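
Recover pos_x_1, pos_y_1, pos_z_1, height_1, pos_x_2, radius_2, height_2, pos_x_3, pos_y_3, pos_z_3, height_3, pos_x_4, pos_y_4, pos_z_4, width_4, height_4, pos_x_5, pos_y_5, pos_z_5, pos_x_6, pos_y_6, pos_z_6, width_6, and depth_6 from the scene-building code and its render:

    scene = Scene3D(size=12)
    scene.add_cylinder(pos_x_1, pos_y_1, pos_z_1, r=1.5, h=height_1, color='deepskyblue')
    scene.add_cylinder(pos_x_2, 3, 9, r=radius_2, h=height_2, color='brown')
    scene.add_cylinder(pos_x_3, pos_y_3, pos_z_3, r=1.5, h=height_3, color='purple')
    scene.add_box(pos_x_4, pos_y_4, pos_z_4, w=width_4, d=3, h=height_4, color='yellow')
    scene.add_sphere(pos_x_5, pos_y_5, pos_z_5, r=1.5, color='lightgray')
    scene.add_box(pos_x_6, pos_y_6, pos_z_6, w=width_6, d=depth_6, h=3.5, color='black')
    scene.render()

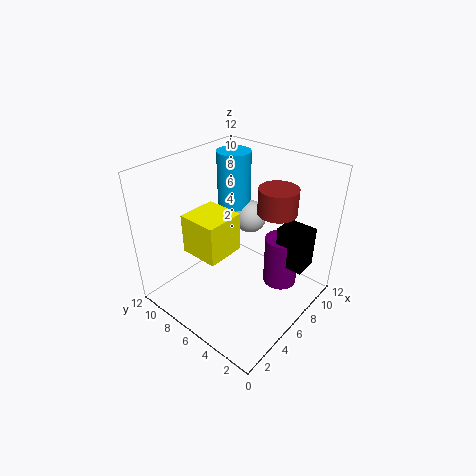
pos_x_1 = 9, pos_y_1 = 9, pos_z_1 = 7, height_1 = 5, pos_x_2 = 7, radius_2 = 1.5, height_2 = 2, pos_x_3 = 9, pos_y_3 = 3.5, pos_z_3 = 1, height_3 = 4.5, pos_x_4 = 1.5, pos_y_4 = 4.5, pos_z_4 = 6.5, width_4 = 3, height_4 = 3, pos_x_5 = 9.5, pos_y_5 = 7.5, pos_z_5 = 6, pos_x_6 = 8, pos_y_6 = 1, pos_z_6 = 3.5, width_6 = 2, depth_6 = 2.5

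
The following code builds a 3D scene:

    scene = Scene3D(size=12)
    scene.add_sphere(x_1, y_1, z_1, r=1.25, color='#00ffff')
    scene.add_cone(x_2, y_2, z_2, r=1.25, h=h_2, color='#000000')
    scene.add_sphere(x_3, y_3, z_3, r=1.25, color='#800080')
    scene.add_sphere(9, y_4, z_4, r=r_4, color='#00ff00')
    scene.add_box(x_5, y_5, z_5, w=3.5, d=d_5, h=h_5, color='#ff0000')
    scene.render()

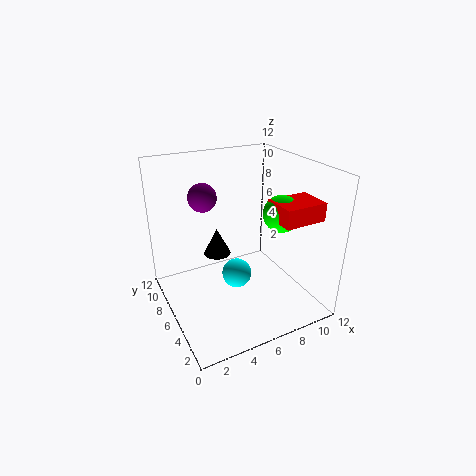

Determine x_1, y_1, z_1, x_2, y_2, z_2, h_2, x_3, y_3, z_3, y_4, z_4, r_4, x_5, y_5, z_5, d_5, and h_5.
x_1 = 5.75, y_1 = 5.75, z_1 = 2.75, x_2 = 5.5, y_2 = 9.25, z_2 = 3, h_2 = 2.5, x_3 = 4.25, y_3 = 9.25, z_3 = 8.75, y_4 = 4.25, z_4 = 8.25, r_4 = 1.5, x_5 = 8, y_5 = 2, z_5 = 8, d_5 = 2.75, h_5 = 1.5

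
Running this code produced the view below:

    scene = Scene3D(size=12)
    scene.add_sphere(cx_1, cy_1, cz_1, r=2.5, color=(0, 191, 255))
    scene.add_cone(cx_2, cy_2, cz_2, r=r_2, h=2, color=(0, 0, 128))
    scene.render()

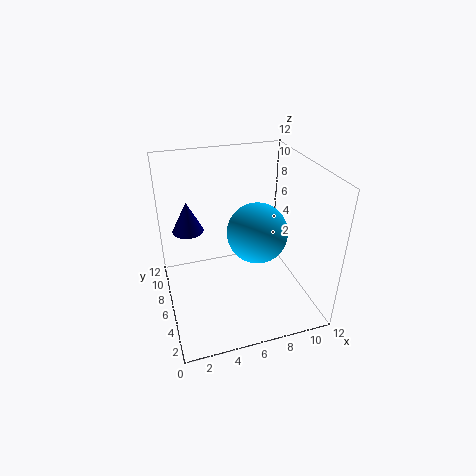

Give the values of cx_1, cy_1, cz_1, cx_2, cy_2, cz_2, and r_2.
cx_1 = 7.5; cy_1 = 5.5; cz_1 = 6.5; cx_2 = 1.5; cy_2 = 2.5; cz_2 = 9.5; r_2 = 1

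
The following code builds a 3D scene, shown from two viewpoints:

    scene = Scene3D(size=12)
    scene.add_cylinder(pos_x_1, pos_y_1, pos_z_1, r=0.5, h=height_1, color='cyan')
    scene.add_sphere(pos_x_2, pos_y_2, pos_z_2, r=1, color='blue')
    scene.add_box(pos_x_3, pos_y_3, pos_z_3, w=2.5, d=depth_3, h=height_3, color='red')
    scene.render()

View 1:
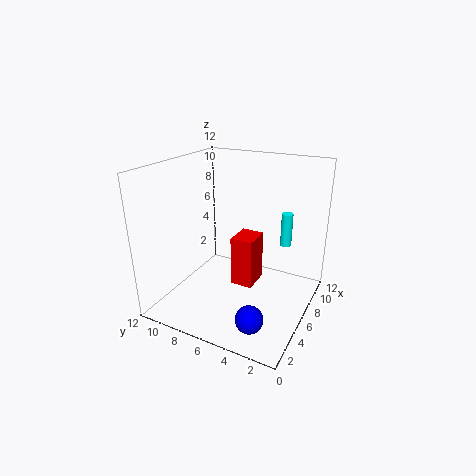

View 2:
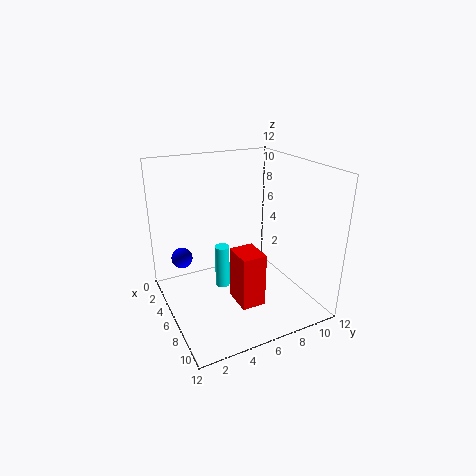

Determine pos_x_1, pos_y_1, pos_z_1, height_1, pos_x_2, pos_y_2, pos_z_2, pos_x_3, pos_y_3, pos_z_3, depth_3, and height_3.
pos_x_1 = 9.5; pos_y_1 = 3; pos_z_1 = 4.5; height_1 = 3; pos_x_2 = 1; pos_y_2 = 2.5; pos_z_2 = 2.5; pos_x_3 = 6.5; pos_y_3 = 5; pos_z_3 = 1; depth_3 = 2; height_3 = 4.5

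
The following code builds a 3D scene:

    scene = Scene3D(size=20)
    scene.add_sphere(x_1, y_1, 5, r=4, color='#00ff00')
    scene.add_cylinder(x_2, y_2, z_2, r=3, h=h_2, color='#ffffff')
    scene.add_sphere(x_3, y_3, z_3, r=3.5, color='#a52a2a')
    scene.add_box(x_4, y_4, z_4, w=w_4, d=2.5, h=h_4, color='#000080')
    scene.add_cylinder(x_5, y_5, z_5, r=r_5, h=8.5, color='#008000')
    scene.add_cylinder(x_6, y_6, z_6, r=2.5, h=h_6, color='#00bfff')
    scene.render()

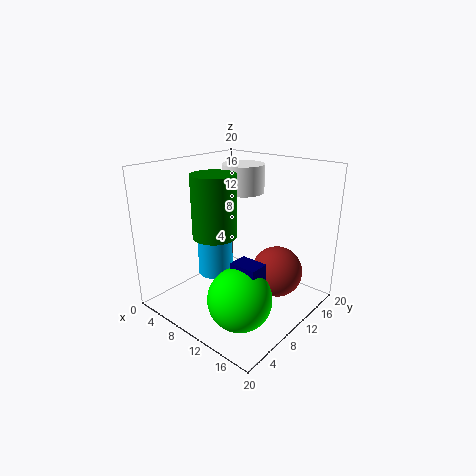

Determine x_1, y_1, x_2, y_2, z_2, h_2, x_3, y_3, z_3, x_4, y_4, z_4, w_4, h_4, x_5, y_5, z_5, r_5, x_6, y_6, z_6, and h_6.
x_1 = 15; y_1 = 4.5; x_2 = 8; y_2 = 13.5; z_2 = 15.5; h_2 = 4; x_3 = 15; y_3 = 12.5; z_3 = 5.5; x_4 = 13.5; y_4 = 4.5; z_4 = 6.5; w_4 = 3.5; h_4 = 3; x_5 = 8; y_5 = 7.5; z_5 = 10.5; r_5 = 3; x_6 = 6.5; y_6 = 9; z_6 = 4; h_6 = 8.5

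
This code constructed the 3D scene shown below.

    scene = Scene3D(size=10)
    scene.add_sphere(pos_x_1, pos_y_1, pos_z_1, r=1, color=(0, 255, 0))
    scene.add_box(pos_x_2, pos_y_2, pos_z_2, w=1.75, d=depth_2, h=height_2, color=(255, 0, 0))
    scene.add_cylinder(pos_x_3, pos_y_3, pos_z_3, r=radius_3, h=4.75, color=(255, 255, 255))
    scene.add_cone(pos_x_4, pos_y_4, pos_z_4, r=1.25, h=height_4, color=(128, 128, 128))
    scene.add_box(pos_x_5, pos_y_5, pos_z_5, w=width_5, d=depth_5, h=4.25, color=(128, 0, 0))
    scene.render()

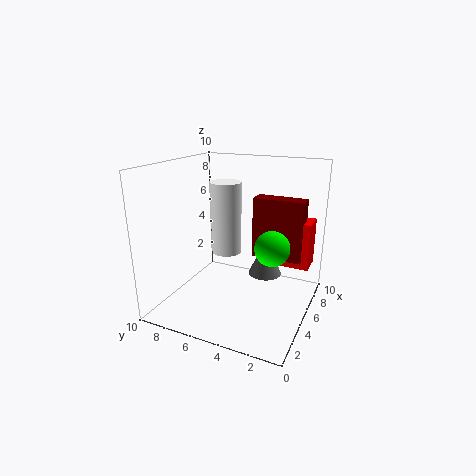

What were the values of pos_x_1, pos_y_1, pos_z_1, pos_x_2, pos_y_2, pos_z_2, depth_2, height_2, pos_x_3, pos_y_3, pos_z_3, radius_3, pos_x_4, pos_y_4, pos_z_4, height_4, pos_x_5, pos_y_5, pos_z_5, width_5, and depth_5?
pos_x_1 = 2
pos_y_1 = 1.5
pos_z_1 = 6
pos_x_2 = 6
pos_y_2 = 0.25
pos_z_2 = 3
depth_2 = 2.25
height_2 = 3.25
pos_x_3 = 4.25
pos_y_3 = 5.5
pos_z_3 = 4.25
radius_3 = 1
pos_x_4 = 7.25
pos_y_4 = 3.75
pos_z_4 = 1.5
height_4 = 2.75
pos_x_5 = 5.75
pos_y_5 = 0.75
pos_z_5 = 3.5
width_5 = 1.25
depth_5 = 3.5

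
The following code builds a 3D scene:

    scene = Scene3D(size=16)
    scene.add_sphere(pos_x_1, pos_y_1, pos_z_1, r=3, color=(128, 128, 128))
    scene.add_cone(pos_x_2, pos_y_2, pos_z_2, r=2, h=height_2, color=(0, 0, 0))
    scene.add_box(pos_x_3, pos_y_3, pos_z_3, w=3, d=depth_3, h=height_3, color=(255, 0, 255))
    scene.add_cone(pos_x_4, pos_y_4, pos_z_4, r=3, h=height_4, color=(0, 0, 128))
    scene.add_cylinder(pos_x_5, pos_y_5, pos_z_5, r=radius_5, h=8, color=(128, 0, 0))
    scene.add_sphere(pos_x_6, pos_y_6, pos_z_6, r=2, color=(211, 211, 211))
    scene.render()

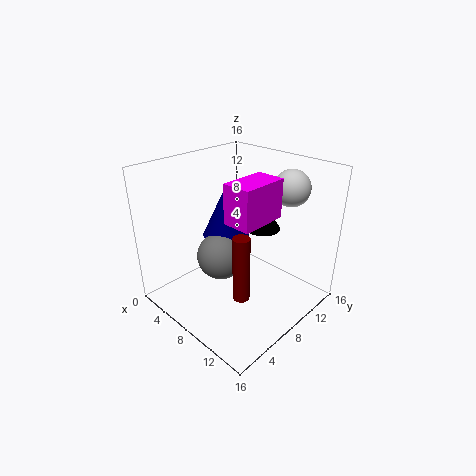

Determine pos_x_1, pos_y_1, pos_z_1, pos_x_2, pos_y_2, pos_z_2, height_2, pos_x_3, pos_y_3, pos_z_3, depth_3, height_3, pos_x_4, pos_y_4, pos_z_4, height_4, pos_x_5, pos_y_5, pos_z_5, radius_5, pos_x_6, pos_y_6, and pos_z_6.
pos_x_1 = 4
pos_y_1 = 9
pos_z_1 = 3.5
pos_x_2 = 9
pos_y_2 = 11
pos_z_2 = 8.5
height_2 = 3
pos_x_3 = 9.5
pos_y_3 = 4.5
pos_z_3 = 11.5
depth_3 = 5
height_3 = 4
pos_x_4 = 3
pos_y_4 = 11
pos_z_4 = 5.5
height_4 = 6.5
pos_x_5 = 9
pos_y_5 = 7.5
pos_z_5 = 0.5
radius_5 = 1
pos_x_6 = 11.5
pos_y_6 = 12.5
pos_z_6 = 13.5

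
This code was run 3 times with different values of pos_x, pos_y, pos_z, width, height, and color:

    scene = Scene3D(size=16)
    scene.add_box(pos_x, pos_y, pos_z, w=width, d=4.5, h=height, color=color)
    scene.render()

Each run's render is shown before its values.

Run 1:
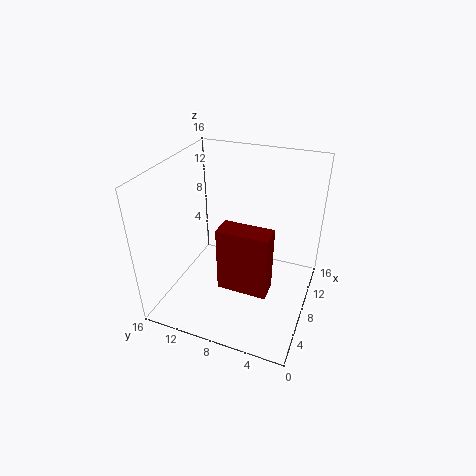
pos_x = 0.5; pos_y = 2.5; pos_z = 7.5; width = 2; height = 6; color = 'maroon'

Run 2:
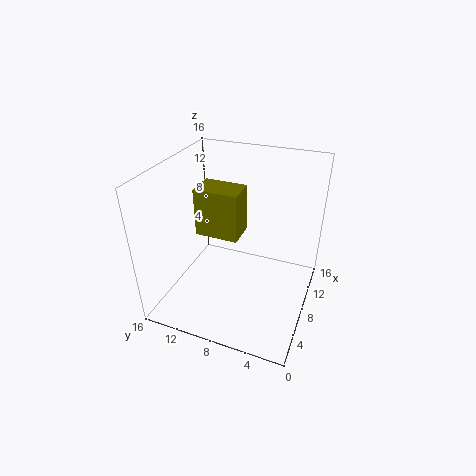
pos_x = 5; pos_y = 7; pos_z = 9.5; width = 3; height = 5; color = 'olive'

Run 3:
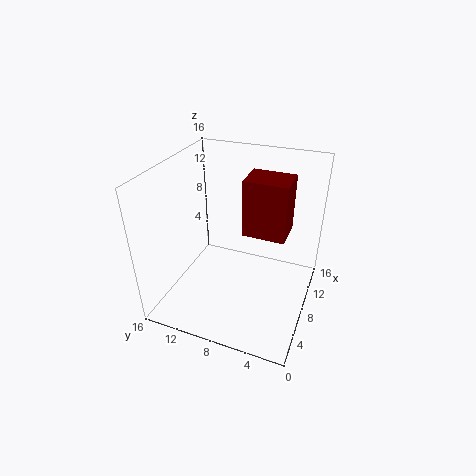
pos_x = 6.5; pos_y = 2.5; pos_z = 9.5; width = 3.5; height = 6; color = 'maroon'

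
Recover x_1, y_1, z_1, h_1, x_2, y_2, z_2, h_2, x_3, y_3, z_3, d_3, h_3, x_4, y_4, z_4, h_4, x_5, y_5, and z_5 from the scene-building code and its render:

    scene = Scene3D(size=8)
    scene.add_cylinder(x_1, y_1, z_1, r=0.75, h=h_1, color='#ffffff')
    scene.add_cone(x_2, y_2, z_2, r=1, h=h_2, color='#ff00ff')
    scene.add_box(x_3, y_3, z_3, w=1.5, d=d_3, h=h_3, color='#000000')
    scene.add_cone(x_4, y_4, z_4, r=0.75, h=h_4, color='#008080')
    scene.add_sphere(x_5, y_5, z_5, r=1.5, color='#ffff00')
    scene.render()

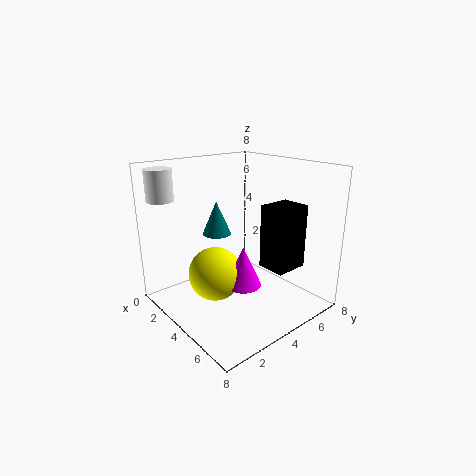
x_1 = 1, y_1 = 1, z_1 = 6, h_1 = 1.75, x_2 = 4.75, y_2 = 3.75, z_2 = 1.5, h_2 = 2.25, x_3 = 5.75, y_3 = 4, z_3 = 3, d_3 = 1.75, h_3 = 3.25, x_4 = 3.75, y_4 = 2.75, z_4 = 4.5, h_4 = 1.75, x_5 = 3.5, y_5 = 2.75, z_5 = 2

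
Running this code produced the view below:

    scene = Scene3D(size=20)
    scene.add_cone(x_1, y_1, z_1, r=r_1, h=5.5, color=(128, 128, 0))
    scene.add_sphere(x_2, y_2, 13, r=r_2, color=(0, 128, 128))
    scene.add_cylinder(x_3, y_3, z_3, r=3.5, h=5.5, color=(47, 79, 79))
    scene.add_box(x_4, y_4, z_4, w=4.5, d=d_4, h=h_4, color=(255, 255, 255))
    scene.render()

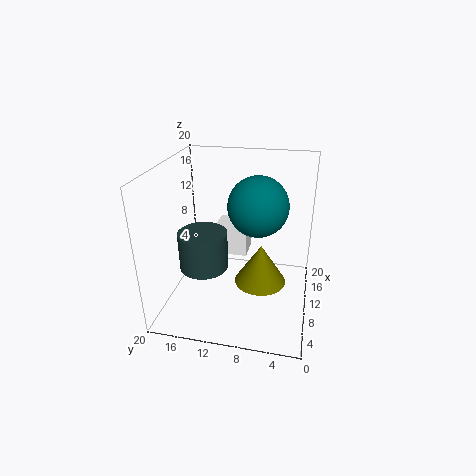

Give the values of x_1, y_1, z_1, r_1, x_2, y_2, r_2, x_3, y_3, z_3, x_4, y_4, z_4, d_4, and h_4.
x_1 = 8.5
y_1 = 6.5
z_1 = 4.5
r_1 = 3.5
x_2 = 14.5
y_2 = 8
r_2 = 4.5
x_3 = 9.5
y_3 = 15
z_3 = 5
x_4 = 13.5
y_4 = 9.5
z_4 = 5
d_4 = 5
h_4 = 4.5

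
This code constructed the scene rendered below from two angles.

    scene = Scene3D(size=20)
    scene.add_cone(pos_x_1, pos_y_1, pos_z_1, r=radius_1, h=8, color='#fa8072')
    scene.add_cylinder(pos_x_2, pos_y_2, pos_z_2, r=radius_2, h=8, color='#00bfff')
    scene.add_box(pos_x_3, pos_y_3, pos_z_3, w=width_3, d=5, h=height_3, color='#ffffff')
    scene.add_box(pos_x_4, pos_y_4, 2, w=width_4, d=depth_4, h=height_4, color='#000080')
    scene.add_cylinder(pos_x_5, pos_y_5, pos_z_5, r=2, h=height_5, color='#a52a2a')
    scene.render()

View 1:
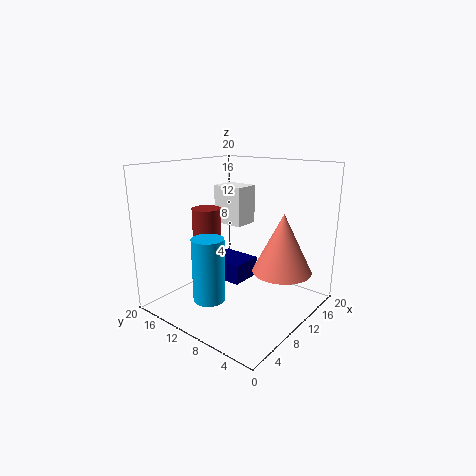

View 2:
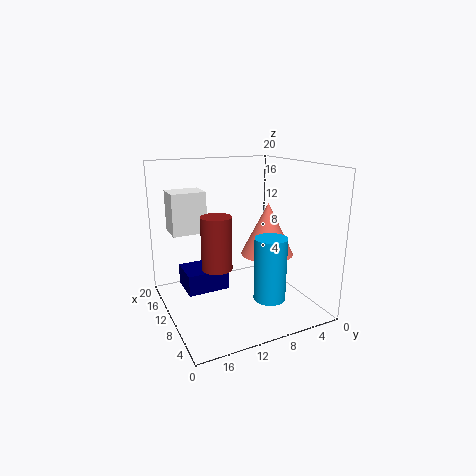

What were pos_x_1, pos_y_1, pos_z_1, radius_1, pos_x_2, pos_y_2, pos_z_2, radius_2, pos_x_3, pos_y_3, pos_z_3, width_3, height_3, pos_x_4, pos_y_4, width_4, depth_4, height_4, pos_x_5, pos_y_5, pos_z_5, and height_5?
pos_x_1 = 12, pos_y_1 = 4, pos_z_1 = 6, radius_1 = 4, pos_x_2 = 3, pos_y_2 = 9, pos_z_2 = 4, radius_2 = 2, pos_x_3 = 14, pos_y_3 = 13, pos_z_3 = 10, width_3 = 4, height_3 = 6, pos_x_4 = 11, pos_y_4 = 11, width_4 = 5, depth_4 = 6, height_4 = 3, pos_x_5 = 8, pos_y_5 = 14, pos_z_5 = 7, height_5 = 7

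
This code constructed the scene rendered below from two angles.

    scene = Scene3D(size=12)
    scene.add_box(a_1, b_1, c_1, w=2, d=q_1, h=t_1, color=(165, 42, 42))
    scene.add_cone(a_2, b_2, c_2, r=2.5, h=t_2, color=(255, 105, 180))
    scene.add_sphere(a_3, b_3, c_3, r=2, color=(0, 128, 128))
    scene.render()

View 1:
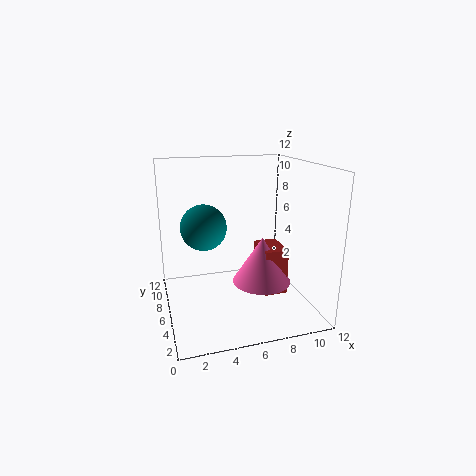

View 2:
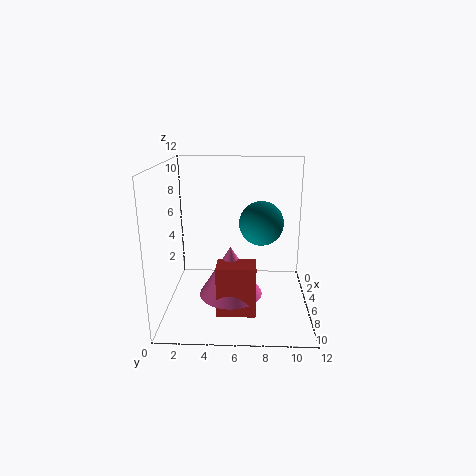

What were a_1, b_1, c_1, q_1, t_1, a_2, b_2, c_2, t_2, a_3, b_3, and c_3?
a_1 = 8; b_1 = 4.5; c_1 = 1; q_1 = 3; t_1 = 4; a_2 = 8; b_2 = 5.5; c_2 = 2; t_2 = 4; a_3 = 3.5; b_3 = 8; c_3 = 6.5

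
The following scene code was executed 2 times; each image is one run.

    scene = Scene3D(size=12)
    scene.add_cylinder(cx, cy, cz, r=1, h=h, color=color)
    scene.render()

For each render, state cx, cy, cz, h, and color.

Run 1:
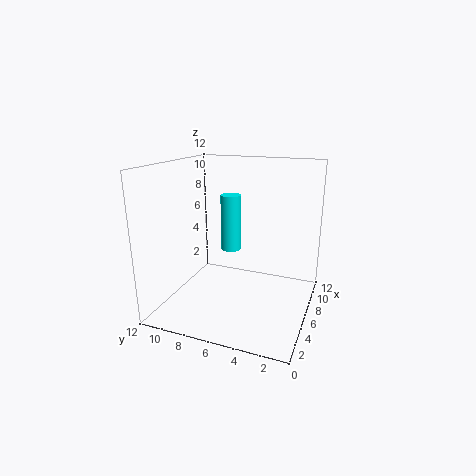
cx = 10.5
cy = 8.5
cz = 3
h = 5.5
color = 'cyan'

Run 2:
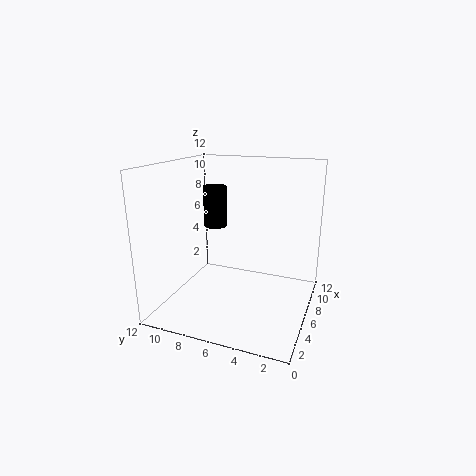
cx = 7
cy = 8.5
cz = 6.5
h = 3.5
color = 'black'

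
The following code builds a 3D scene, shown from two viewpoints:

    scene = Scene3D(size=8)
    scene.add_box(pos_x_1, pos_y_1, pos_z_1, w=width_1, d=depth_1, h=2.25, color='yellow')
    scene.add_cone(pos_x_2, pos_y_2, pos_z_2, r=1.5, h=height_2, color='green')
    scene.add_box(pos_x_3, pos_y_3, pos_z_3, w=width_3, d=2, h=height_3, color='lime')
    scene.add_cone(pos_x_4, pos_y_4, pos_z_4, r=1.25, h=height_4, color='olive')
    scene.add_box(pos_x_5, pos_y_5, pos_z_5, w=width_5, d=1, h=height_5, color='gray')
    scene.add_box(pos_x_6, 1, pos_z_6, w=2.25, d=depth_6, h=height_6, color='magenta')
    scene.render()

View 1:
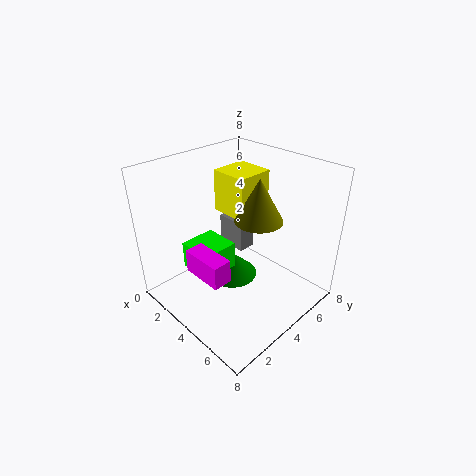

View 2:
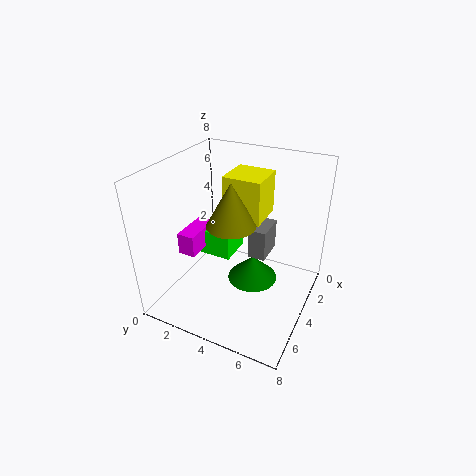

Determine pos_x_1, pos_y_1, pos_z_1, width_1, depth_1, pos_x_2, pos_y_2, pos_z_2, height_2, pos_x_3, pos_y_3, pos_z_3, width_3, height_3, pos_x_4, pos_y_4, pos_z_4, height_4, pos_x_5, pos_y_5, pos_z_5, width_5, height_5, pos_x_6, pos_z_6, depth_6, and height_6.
pos_x_1 = 2.75, pos_y_1 = 3.5, pos_z_1 = 5.5, width_1 = 2, depth_1 = 2, pos_x_2 = 3, pos_y_2 = 4.5, pos_z_2 = 0.75, height_2 = 1.5, pos_x_3 = 2.25, pos_y_3 = 1.5, pos_z_3 = 2.5, width_3 = 2, height_3 = 1.5, pos_x_4 = 5.25, pos_y_4 = 4.25, pos_z_4 = 5.5, height_4 = 2.25, pos_x_5 = 2, pos_y_5 = 4.5, pos_z_5 = 2.75, width_5 = 1.75, height_5 = 1.75, pos_x_6 = 3.25, pos_z_6 = 3, depth_6 = 1, height_6 = 1.25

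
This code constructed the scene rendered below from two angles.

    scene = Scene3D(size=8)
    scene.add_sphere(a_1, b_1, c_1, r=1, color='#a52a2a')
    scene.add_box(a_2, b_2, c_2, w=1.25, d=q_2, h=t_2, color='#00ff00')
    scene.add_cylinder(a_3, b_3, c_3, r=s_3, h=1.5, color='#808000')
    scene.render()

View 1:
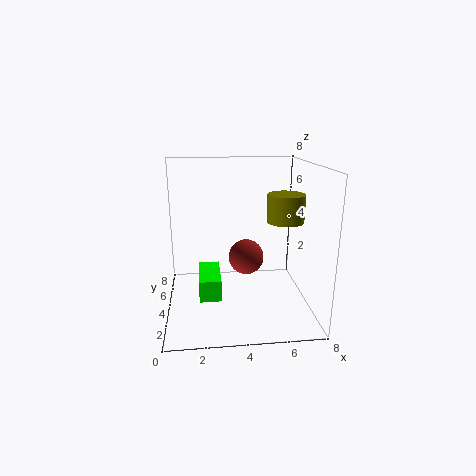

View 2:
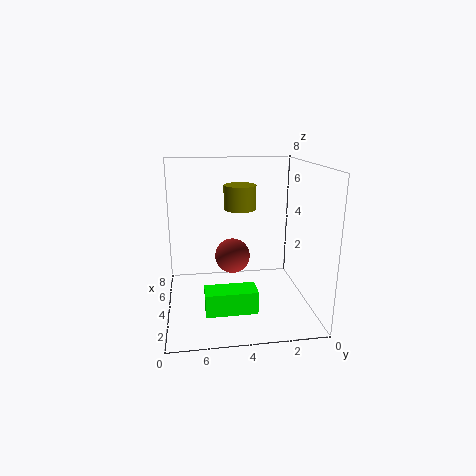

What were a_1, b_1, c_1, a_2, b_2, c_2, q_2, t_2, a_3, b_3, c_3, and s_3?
a_1 = 4.5
b_1 = 4.25
c_1 = 2.75
a_2 = 1.75
b_2 = 3.25
c_2 = 0.5
q_2 = 2.75
t_2 = 1.25
a_3 = 6.5
b_3 = 3.5
c_3 = 5
s_3 = 1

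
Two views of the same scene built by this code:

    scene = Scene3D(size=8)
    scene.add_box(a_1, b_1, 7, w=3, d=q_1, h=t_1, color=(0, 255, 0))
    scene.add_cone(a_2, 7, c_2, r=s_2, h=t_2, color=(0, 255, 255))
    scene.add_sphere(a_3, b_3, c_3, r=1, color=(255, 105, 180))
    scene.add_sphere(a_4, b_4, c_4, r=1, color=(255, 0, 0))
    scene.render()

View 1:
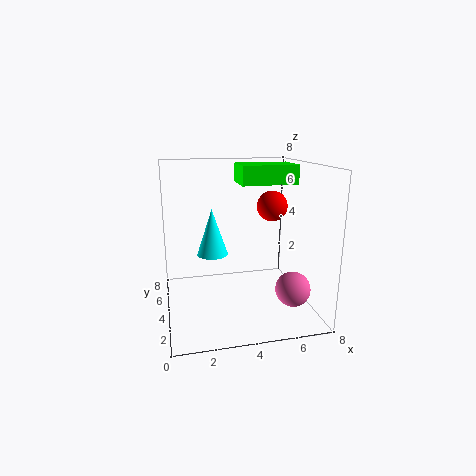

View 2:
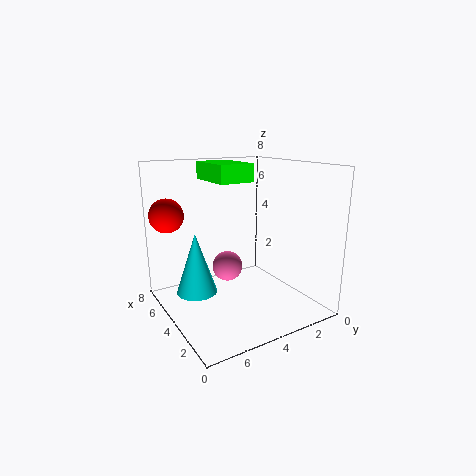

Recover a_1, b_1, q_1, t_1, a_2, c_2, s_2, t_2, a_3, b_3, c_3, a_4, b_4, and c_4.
a_1 = 4, b_1 = 3, q_1 = 2, t_1 = 1, a_2 = 3, c_2 = 2, s_2 = 1, t_2 = 3, a_3 = 7, b_3 = 3, c_3 = 1, a_4 = 7, b_4 = 7, c_4 = 5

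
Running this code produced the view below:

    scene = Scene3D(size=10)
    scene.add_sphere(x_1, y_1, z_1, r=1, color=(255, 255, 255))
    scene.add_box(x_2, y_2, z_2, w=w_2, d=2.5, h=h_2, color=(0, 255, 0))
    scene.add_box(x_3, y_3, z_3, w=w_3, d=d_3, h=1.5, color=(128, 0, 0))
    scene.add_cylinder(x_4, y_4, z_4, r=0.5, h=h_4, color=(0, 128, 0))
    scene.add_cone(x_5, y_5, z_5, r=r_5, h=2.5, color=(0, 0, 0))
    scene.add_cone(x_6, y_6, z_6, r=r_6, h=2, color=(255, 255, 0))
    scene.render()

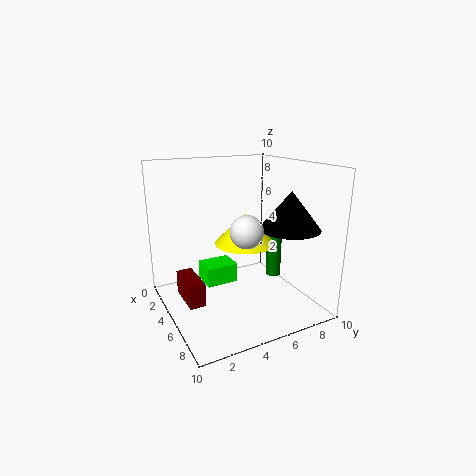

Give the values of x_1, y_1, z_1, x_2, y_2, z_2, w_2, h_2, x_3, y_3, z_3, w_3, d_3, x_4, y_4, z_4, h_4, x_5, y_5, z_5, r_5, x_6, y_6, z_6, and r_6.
x_1 = 8, y_1 = 4, z_1 = 6.5, x_2 = 1, y_2 = 3.5, z_2 = 0.5, w_2 = 2, h_2 = 1.5, x_3 = 5, y_3 = 0.5, z_3 = 2, w_3 = 2.5, d_3 = 1, x_4 = 6.5, y_4 = 7, z_4 = 2.5, h_4 = 4, x_5 = 7.5, y_5 = 7.5, z_5 = 6, r_5 = 2, x_6 = 6, y_6 = 5, z_6 = 5, r_6 = 2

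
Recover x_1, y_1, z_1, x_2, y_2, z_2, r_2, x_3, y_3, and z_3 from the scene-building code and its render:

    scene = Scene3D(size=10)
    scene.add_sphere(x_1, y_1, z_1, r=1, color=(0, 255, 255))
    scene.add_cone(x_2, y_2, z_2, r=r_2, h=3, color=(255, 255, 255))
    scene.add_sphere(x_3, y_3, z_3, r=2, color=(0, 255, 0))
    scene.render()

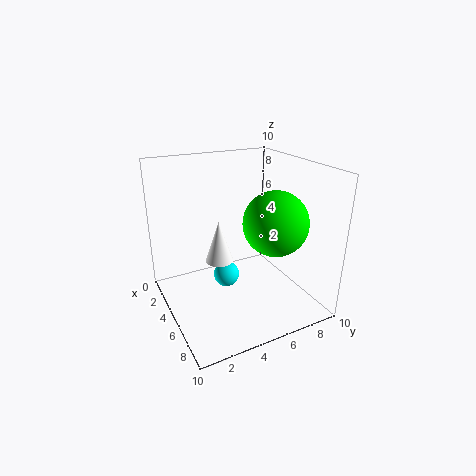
x_1 = 3
y_1 = 5
z_1 = 1
x_2 = 4
y_2 = 4
z_2 = 3
r_2 = 1
x_3 = 8
y_3 = 6
z_3 = 7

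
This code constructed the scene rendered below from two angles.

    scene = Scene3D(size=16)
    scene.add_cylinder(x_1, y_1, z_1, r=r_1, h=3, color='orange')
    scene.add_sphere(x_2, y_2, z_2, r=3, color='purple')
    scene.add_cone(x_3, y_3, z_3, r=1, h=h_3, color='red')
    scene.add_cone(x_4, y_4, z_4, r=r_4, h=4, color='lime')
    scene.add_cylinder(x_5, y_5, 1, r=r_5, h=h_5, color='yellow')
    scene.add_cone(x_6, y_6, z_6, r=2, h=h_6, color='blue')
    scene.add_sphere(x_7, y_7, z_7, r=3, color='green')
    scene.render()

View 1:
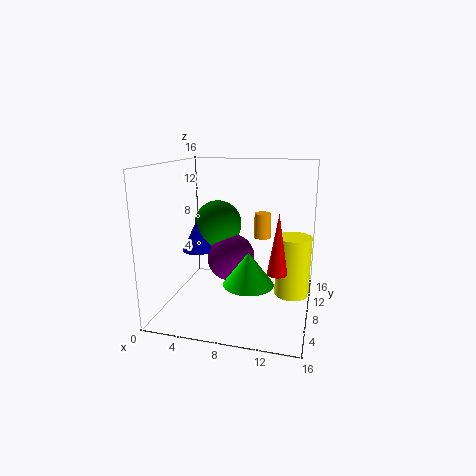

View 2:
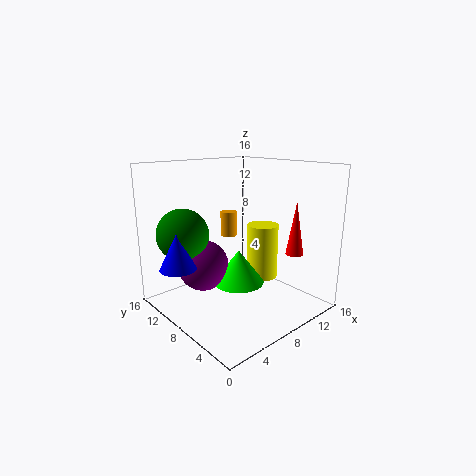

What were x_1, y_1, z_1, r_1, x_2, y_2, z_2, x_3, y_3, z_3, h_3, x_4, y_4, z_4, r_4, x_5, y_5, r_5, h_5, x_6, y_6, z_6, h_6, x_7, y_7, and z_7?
x_1 = 10; y_1 = 12; z_1 = 7; r_1 = 1; x_2 = 6; y_2 = 12; z_2 = 4; x_3 = 13; y_3 = 4; z_3 = 6; h_3 = 6; x_4 = 9; y_4 = 9; z_4 = 2; r_4 = 3; x_5 = 14; y_5 = 10; r_5 = 2; h_5 = 7; x_6 = 2; y_6 = 11; z_6 = 5; h_6 = 4; x_7 = 4; y_7 = 13; z_7 = 8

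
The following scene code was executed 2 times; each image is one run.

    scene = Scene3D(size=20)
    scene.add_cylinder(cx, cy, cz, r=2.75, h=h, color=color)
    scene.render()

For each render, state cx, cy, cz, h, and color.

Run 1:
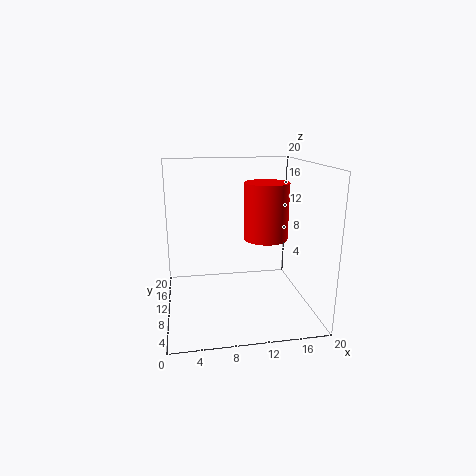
cx = 12.75
cy = 5.75
cz = 11.25
h = 7
color = 'red'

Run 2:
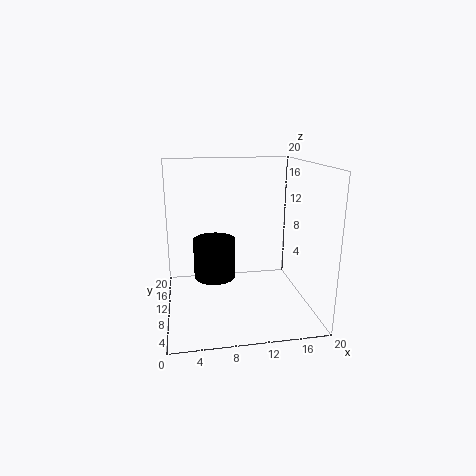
cx = 6.5
cy = 8
cz = 5.5
h = 5.25
color = 'black'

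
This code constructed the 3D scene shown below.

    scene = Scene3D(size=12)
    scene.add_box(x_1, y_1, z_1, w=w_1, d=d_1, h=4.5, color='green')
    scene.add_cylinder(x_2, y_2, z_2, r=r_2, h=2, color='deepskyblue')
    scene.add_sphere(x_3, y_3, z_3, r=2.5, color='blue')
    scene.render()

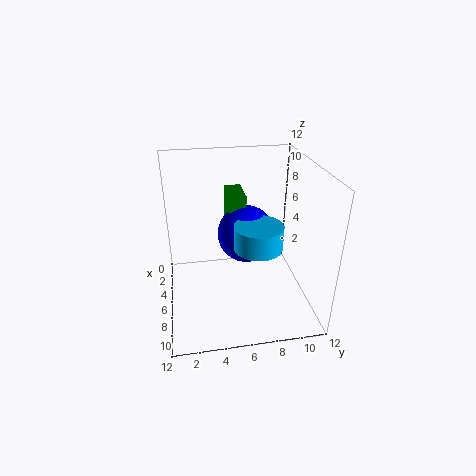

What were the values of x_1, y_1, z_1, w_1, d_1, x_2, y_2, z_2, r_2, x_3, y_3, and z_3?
x_1 = 1.5; y_1 = 5.5; z_1 = 4.5; w_1 = 3; d_1 = 1.5; x_2 = 7; y_2 = 7.5; z_2 = 5.5; r_2 = 2; x_3 = 4.5; y_3 = 7; z_3 = 5.5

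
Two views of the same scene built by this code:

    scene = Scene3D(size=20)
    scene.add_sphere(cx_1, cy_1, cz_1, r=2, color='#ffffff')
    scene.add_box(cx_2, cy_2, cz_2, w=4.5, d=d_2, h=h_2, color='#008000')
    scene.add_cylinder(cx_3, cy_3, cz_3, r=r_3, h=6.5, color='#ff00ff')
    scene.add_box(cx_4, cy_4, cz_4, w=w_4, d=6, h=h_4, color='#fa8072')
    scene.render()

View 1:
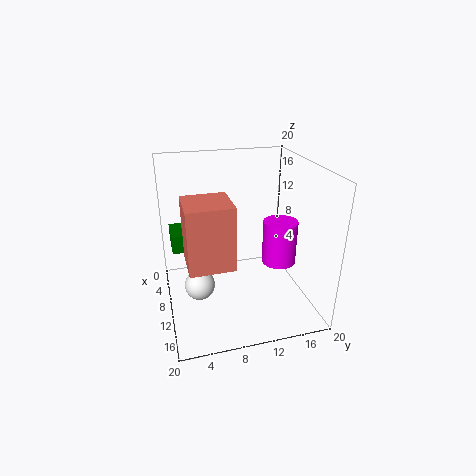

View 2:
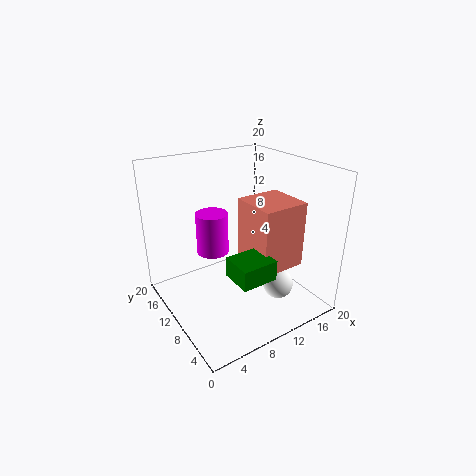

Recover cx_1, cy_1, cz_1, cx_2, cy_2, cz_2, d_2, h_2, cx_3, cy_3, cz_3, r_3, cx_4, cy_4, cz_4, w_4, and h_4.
cx_1 = 12.5
cy_1 = 4
cz_1 = 5
cx_2 = 5
cy_2 = 1
cz_2 = 8.5
d_2 = 4
h_2 = 2.5
cx_3 = 9.5
cy_3 = 16.5
cz_3 = 5
r_3 = 2.5
cx_4 = 9
cy_4 = 2.5
cz_4 = 8
w_4 = 6
h_4 = 8.5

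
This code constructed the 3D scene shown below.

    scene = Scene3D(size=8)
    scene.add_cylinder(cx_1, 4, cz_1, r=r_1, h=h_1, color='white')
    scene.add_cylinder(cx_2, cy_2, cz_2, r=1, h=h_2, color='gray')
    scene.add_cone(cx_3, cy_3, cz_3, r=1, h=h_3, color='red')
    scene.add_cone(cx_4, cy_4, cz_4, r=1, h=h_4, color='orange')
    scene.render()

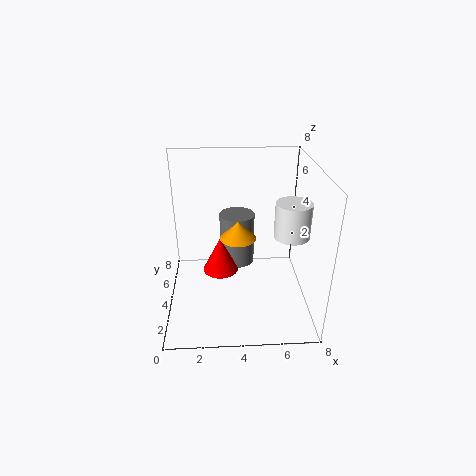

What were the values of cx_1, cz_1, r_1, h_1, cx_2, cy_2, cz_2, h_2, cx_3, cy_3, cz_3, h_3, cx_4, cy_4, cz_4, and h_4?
cx_1 = 7, cz_1 = 4, r_1 = 1, h_1 = 2, cx_2 = 4, cy_2 = 5, cz_2 = 2, h_2 = 3, cx_3 = 3, cy_3 = 4, cz_3 = 2, h_3 = 2, cx_4 = 4, cy_4 = 4, cz_4 = 4, h_4 = 1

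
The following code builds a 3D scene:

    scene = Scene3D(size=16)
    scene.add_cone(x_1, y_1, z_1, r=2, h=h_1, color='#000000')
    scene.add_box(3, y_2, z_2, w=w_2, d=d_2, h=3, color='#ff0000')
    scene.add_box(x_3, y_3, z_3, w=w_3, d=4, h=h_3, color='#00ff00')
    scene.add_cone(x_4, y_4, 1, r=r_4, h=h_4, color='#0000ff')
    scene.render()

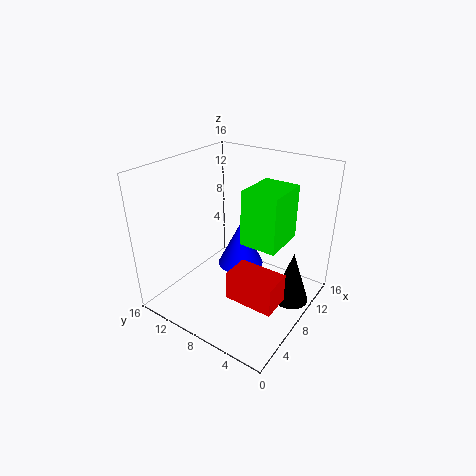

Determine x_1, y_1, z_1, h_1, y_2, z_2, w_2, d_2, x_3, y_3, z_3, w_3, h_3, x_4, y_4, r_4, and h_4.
x_1 = 10; y_1 = 2; z_1 = 1; h_1 = 6; y_2 = 1; z_2 = 4; w_2 = 3; d_2 = 5; x_3 = 7; y_3 = 3; z_3 = 8; w_3 = 5; h_3 = 6; x_4 = 13; y_4 = 11; r_4 = 3; h_4 = 6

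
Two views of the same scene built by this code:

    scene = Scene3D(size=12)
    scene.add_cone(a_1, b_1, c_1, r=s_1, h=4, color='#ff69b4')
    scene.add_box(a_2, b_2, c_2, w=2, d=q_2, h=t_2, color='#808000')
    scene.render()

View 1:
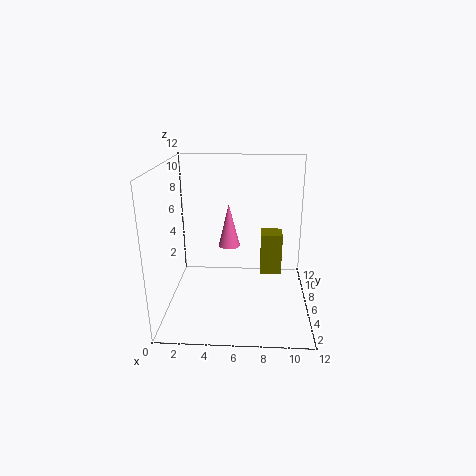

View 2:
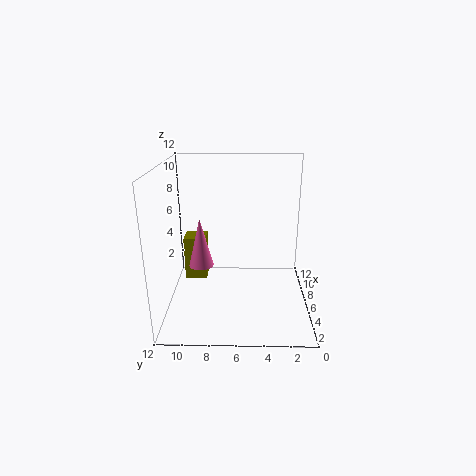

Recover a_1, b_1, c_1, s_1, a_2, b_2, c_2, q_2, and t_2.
a_1 = 5, b_1 = 9, c_1 = 4, s_1 = 1, a_2 = 8, b_2 = 9, c_2 = 1, q_2 = 2, t_2 = 4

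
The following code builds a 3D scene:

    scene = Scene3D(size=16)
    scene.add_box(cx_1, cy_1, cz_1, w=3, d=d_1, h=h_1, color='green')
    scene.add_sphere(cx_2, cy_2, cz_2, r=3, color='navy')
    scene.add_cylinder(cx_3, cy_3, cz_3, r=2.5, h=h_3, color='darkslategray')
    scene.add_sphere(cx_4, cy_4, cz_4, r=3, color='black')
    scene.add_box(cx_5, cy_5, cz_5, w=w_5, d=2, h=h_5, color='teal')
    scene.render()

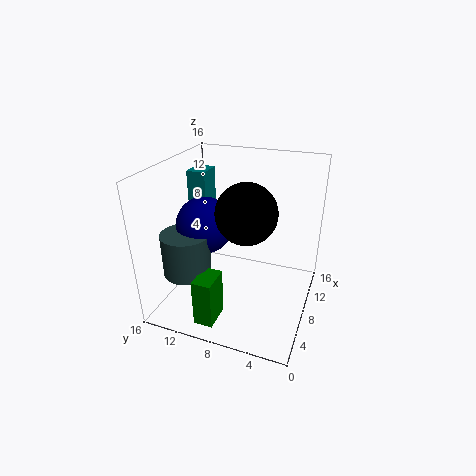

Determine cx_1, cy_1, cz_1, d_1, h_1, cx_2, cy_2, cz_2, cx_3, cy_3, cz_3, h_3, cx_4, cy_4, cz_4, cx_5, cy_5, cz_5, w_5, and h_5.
cx_1 = 0.5
cy_1 = 8
cz_1 = 1.5
d_1 = 2
h_1 = 5
cx_2 = 6
cy_2 = 11
cz_2 = 10
cx_3 = 3.5
cy_3 = 12
cz_3 = 5.5
h_3 = 4.5
cx_4 = 5
cy_4 = 6
cz_4 = 12.5
cx_5 = 6.5
cy_5 = 11
cz_5 = 9
w_5 = 2.5
h_5 = 6.5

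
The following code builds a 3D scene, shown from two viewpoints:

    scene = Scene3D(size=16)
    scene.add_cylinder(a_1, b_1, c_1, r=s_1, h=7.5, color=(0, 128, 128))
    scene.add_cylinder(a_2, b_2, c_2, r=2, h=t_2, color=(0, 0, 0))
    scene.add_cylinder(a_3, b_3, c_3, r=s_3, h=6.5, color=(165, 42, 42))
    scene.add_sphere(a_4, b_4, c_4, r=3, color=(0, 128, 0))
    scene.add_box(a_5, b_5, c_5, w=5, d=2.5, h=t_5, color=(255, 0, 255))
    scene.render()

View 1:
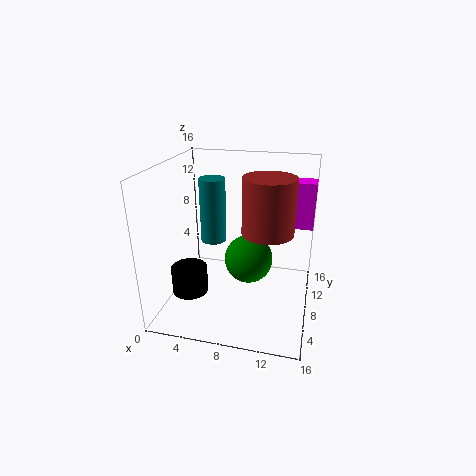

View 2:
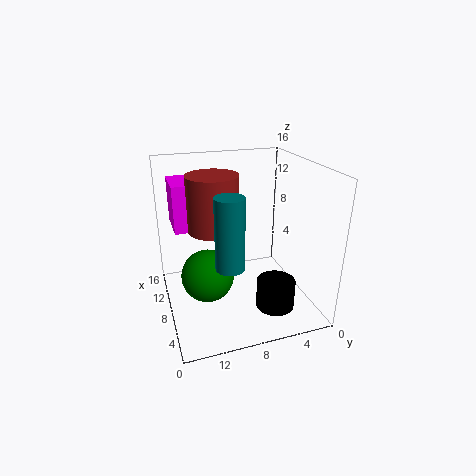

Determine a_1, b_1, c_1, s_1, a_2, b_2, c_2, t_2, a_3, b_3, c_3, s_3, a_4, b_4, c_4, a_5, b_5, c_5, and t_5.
a_1 = 4.5; b_1 = 10; c_1 = 6.5; s_1 = 1.5; a_2 = 3; b_2 = 5.5; c_2 = 2; t_2 = 3; a_3 = 11; b_3 = 10; c_3 = 8; s_3 = 3; a_4 = 8.5; b_4 = 11.5; c_4 = 3.5; a_5 = 11; b_5 = 12; c_5 = 8; t_5 = 5.5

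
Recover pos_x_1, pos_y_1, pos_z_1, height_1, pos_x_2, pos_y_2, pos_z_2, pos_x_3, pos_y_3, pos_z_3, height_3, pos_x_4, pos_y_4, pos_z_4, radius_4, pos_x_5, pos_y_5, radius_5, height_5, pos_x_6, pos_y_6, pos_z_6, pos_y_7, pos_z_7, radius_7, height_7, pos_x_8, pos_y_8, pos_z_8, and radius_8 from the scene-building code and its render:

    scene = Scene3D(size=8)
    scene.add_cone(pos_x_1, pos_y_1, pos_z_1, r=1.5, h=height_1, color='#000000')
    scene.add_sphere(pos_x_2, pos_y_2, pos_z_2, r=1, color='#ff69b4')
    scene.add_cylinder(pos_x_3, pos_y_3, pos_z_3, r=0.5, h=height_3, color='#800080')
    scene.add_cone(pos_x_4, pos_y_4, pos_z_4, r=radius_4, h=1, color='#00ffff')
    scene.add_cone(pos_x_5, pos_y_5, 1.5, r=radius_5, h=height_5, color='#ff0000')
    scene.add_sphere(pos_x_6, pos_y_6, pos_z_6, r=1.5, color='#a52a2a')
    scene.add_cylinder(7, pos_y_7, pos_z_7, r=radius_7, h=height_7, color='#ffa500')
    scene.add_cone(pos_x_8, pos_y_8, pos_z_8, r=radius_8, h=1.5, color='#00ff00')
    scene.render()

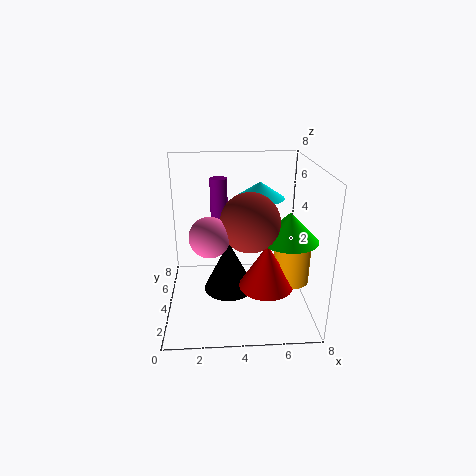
pos_x_1 = 3.5; pos_y_1 = 4.5; pos_z_1 = 0.5; height_1 = 3; pos_x_2 = 2.5; pos_y_2 = 2; pos_z_2 = 5; pos_x_3 = 3; pos_y_3 = 5.5; pos_z_3 = 4.5; height_3 = 2.5; pos_x_4 = 5.5; pos_y_4 = 6.5; pos_z_4 = 5.5; radius_4 = 1.5; pos_x_5 = 5.5; pos_y_5 = 3; radius_5 = 1.5; height_5 = 2.5; pos_x_6 = 4.5; pos_y_6 = 2.5; pos_z_6 = 5.5; pos_y_7 = 3.5; pos_z_7 = 1.5; radius_7 = 1; height_7 = 2.5; pos_x_8 = 6.5; pos_y_8 = 2.5; pos_z_8 = 4.5; radius_8 = 1.5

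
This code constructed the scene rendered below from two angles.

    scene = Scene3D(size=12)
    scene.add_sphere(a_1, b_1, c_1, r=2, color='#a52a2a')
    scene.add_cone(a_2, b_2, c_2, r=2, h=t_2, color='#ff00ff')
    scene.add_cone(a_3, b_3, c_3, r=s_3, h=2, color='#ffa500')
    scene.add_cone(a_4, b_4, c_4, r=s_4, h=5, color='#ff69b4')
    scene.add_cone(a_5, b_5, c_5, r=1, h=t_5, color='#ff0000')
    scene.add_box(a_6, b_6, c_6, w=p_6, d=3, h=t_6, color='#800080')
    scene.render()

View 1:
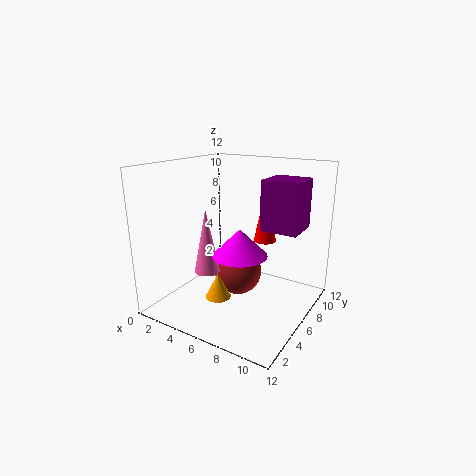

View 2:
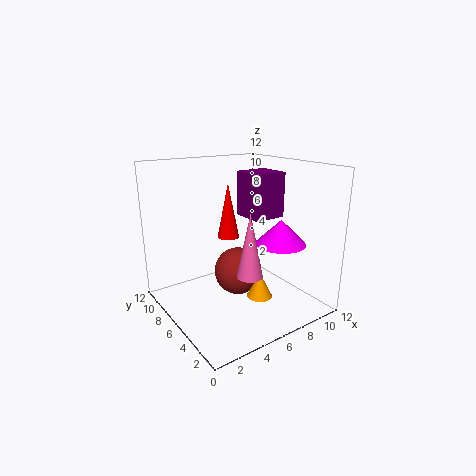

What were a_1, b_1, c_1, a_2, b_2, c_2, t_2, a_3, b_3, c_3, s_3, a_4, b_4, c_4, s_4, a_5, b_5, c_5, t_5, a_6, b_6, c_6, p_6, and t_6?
a_1 = 6, b_1 = 6, c_1 = 3, a_2 = 8, b_2 = 3, c_2 = 6, t_2 = 2, a_3 = 6, b_3 = 3, c_3 = 2, s_3 = 1, a_4 = 5, b_4 = 3, c_4 = 4, s_4 = 1, a_5 = 7, b_5 = 9, c_5 = 5, t_5 = 5, a_6 = 8, b_6 = 6, c_6 = 7, p_6 = 3, t_6 = 4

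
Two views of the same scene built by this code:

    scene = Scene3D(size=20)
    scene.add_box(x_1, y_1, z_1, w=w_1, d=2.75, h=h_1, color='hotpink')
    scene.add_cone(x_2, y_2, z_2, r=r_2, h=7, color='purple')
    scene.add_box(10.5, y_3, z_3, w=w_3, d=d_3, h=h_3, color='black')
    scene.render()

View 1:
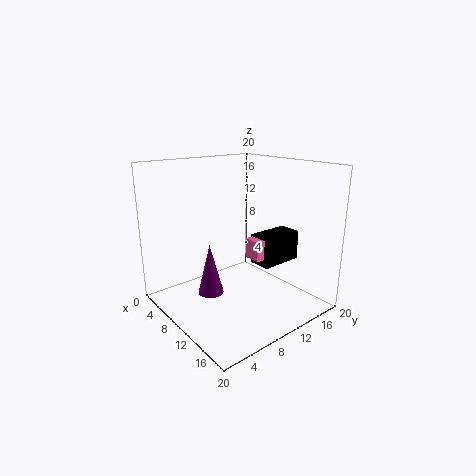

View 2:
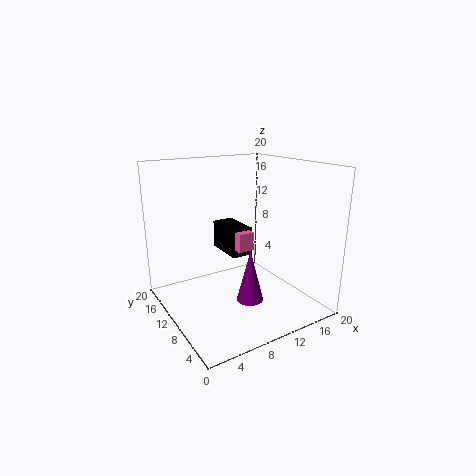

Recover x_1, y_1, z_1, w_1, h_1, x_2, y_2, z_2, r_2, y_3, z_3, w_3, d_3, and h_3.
x_1 = 10.75; y_1 = 10.75; z_1 = 7.25; w_1 = 2.5; h_1 = 2.75; x_2 = 9.25; y_2 = 5.75; z_2 = 2.75; r_2 = 1.75; y_3 = 12; z_3 = 6; w_3 = 3.25; d_3 = 6.25; h_3 = 4.25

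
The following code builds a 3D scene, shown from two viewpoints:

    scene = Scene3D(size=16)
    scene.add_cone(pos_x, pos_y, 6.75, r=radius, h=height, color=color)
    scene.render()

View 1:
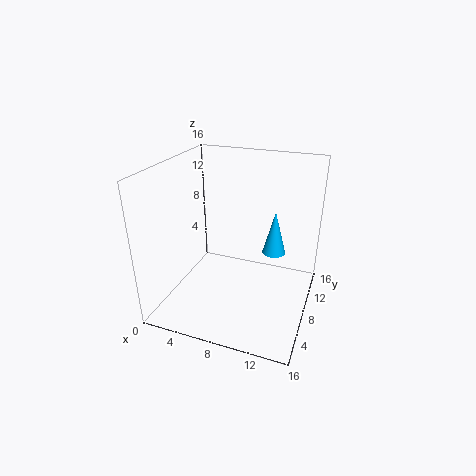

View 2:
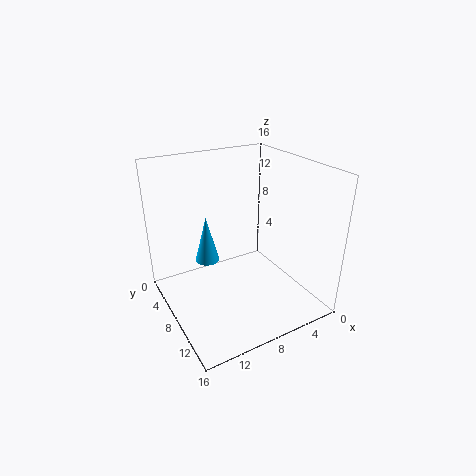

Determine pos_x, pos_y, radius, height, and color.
pos_x = 12
pos_y = 8.5
radius = 1.25
height = 4.75
color = 'deepskyblue'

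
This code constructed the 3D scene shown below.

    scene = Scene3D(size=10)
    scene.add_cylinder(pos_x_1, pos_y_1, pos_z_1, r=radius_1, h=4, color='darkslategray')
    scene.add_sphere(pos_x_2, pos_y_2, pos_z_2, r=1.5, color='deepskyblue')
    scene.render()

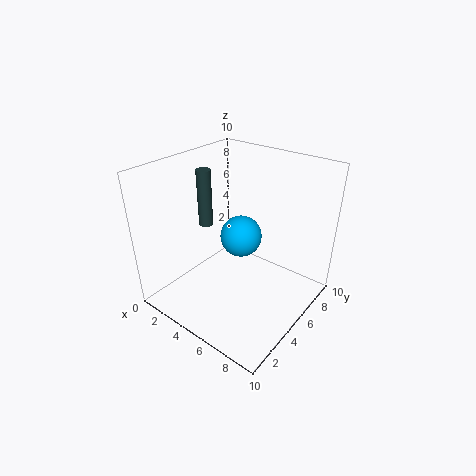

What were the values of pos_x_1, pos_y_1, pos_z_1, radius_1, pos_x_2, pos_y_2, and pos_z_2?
pos_x_1 = 2.5; pos_y_1 = 4.5; pos_z_1 = 5.5; radius_1 = 0.5; pos_x_2 = 4.5; pos_y_2 = 6; pos_z_2 = 4.5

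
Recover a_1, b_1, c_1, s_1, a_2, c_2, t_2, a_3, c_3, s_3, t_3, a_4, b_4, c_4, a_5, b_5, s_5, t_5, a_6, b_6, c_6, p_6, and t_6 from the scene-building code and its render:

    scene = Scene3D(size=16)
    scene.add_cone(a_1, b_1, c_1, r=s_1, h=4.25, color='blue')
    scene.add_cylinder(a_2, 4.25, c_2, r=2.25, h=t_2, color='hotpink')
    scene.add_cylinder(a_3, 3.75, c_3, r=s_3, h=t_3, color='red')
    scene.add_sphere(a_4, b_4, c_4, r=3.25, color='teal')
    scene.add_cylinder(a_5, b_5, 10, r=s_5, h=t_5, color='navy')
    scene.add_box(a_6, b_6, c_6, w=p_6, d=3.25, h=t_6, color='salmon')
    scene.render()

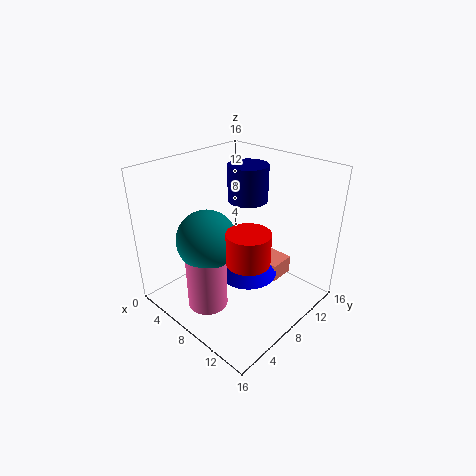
a_1 = 7.75; b_1 = 10; c_1 = 2.25; s_1 = 3.5; a_2 = 6.75; c_2 = 0.5; t_2 = 7.75; a_3 = 13.25; c_3 = 9.25; s_3 = 2; t_3 = 3; a_4 = 6.5; b_4 = 4.75; c_4 = 8.5; a_5 = 4.75; b_5 = 13.25; s_5 = 2.5; t_5 = 4.5; a_6 = 5.75; b_6 = 12.25; c_6 = 0.75; p_6 = 4.5; t_6 = 2.25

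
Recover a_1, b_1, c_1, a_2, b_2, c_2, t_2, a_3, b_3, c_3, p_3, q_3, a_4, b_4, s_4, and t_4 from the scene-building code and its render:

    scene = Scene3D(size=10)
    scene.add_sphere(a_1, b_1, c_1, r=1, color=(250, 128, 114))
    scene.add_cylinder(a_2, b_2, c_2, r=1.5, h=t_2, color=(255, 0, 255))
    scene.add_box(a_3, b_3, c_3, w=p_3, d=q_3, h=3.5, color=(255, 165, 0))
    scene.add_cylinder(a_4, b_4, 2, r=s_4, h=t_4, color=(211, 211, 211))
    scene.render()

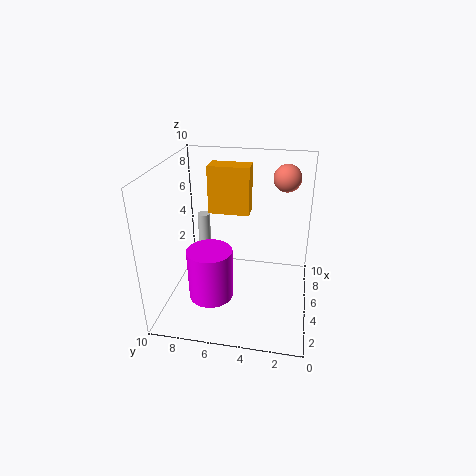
a_1 = 8; b_1 = 2; c_1 = 8.5; a_2 = 3; b_2 = 6.5; c_2 = 1.5; t_2 = 3.5; a_3 = 6.5; b_3 = 4.5; c_3 = 6; p_3 = 1.5; q_3 = 3; a_4 = 8.5; b_4 = 8.5; s_4 = 0.5; t_4 = 3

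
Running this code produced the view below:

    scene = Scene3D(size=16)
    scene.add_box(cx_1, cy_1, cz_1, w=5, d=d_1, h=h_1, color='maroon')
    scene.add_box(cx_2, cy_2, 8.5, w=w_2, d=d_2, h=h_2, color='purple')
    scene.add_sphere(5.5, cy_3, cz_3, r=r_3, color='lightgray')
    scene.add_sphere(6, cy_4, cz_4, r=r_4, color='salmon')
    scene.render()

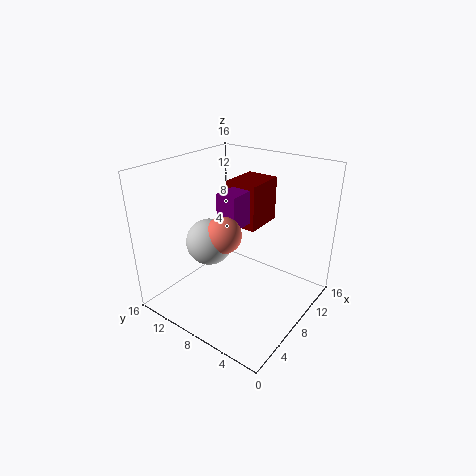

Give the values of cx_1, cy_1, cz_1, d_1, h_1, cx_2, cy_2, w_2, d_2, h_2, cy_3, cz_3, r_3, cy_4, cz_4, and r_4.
cx_1 = 11, cy_1 = 8, cz_1 = 7.5, d_1 = 4, h_1 = 5.5, cx_2 = 8, cy_2 = 8.5, w_2 = 4, d_2 = 2.5, h_2 = 4, cy_3 = 10, cz_3 = 8, r_3 = 2.5, cy_4 = 8.5, cz_4 = 9, r_4 = 2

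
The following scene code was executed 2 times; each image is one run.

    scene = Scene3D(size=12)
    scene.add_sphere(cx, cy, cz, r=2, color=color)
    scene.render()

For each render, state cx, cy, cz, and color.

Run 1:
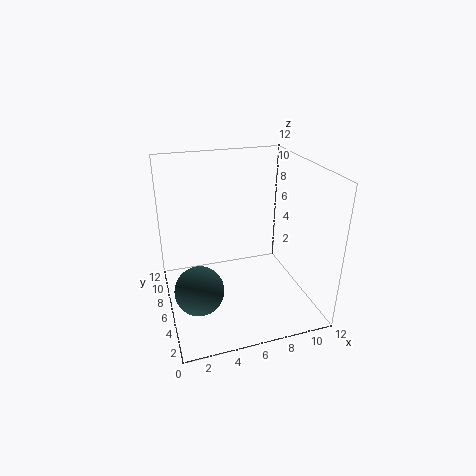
cx = 2.25, cy = 4.5, cz = 2.5, color = 'darkslategray'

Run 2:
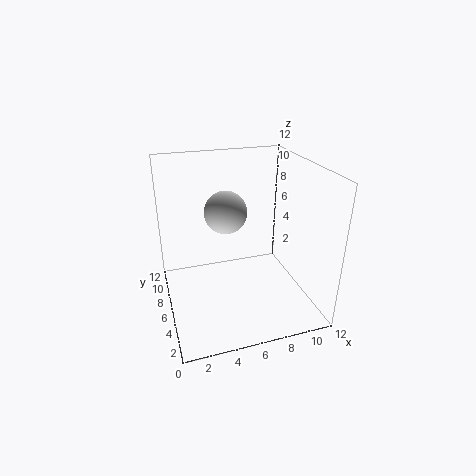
cx = 6, cy = 9.75, cz = 6.75, color = 'lightgray'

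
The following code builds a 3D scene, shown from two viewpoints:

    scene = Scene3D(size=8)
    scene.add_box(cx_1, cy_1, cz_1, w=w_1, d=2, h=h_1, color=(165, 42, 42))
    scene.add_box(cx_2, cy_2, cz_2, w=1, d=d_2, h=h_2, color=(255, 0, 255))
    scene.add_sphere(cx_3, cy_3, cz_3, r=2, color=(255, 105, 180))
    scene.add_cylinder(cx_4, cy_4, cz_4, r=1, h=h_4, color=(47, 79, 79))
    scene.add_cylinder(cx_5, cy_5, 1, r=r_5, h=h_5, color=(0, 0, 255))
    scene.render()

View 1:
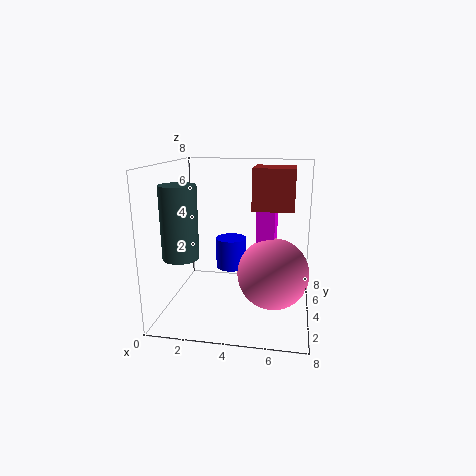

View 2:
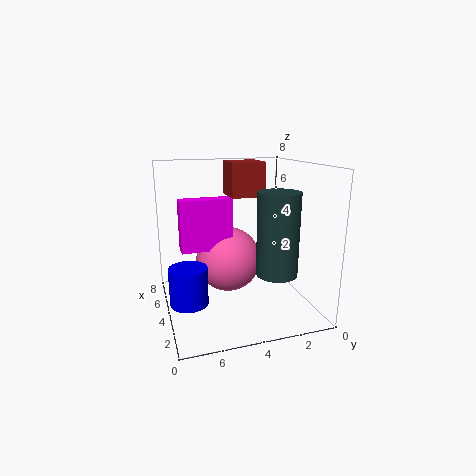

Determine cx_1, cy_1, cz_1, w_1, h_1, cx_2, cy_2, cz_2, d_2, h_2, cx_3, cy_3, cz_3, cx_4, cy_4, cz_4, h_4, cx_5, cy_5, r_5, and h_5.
cx_1 = 5; cy_1 = 2; cz_1 = 6; w_1 = 2; h_1 = 2; cx_2 = 5; cy_2 = 4; cz_2 = 3; d_2 = 3; h_2 = 3; cx_3 = 6; cy_3 = 4; cz_3 = 2; cx_4 = 1; cy_4 = 3; cz_4 = 3; h_4 = 4; cx_5 = 3; cy_5 = 7; r_5 = 1; h_5 = 2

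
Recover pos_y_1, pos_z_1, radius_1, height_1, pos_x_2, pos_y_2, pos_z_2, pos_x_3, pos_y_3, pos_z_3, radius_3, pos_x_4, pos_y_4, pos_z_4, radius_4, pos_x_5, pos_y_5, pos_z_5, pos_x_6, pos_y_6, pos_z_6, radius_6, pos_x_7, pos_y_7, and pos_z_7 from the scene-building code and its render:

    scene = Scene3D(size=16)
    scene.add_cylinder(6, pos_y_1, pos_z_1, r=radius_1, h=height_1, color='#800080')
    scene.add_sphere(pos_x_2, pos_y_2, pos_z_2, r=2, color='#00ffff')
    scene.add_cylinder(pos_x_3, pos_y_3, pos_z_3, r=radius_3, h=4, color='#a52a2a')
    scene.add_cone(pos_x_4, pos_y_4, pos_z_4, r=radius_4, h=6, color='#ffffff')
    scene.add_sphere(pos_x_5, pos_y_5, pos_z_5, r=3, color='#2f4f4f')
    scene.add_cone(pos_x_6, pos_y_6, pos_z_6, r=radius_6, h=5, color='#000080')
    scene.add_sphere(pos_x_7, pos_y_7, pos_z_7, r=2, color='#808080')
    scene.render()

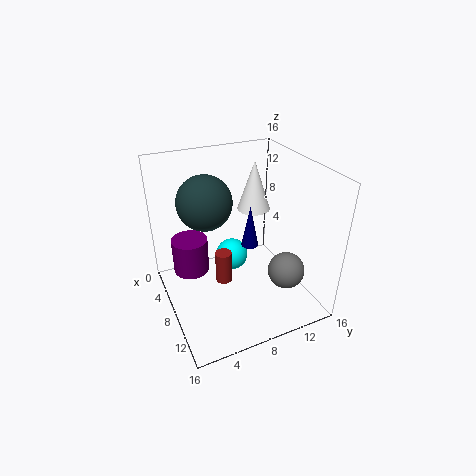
pos_y_1 = 3, pos_z_1 = 4, radius_1 = 2, height_1 = 4, pos_x_2 = 4, pos_y_2 = 9, pos_z_2 = 3, pos_x_3 = 6, pos_y_3 = 7, pos_z_3 = 1, radius_3 = 1, pos_x_4 = 4, pos_y_4 = 12, pos_z_4 = 9, radius_4 = 2, pos_x_5 = 6, pos_y_5 = 5, pos_z_5 = 12, pos_x_6 = 7, pos_y_6 = 10, pos_z_6 = 6, radius_6 = 1, pos_x_7 = 12, pos_y_7 = 12, pos_z_7 = 5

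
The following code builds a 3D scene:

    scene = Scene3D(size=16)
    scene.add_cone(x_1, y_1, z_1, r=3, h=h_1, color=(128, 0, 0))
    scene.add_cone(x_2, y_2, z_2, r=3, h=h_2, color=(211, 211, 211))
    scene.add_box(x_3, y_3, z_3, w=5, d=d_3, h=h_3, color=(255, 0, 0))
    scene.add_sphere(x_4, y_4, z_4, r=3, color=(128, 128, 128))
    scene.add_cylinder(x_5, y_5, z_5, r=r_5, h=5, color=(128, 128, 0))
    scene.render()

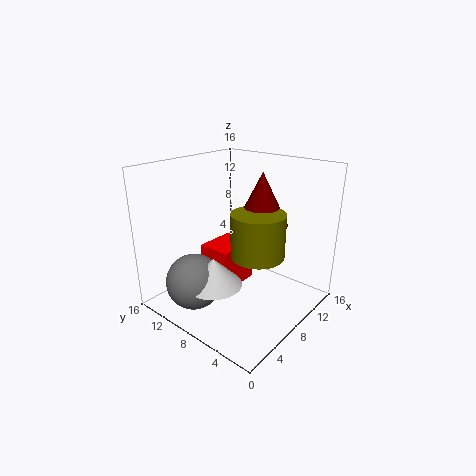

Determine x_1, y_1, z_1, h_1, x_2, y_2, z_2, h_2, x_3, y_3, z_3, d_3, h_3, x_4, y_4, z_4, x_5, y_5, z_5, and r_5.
x_1 = 11; y_1 = 7; z_1 = 9; h_1 = 6; x_2 = 4; y_2 = 8; z_2 = 4; h_2 = 3; x_3 = 7; y_3 = 9; z_3 = 1; d_3 = 4; h_3 = 5; x_4 = 3; y_4 = 10; z_4 = 4; x_5 = 9; y_5 = 6; z_5 = 6; r_5 = 3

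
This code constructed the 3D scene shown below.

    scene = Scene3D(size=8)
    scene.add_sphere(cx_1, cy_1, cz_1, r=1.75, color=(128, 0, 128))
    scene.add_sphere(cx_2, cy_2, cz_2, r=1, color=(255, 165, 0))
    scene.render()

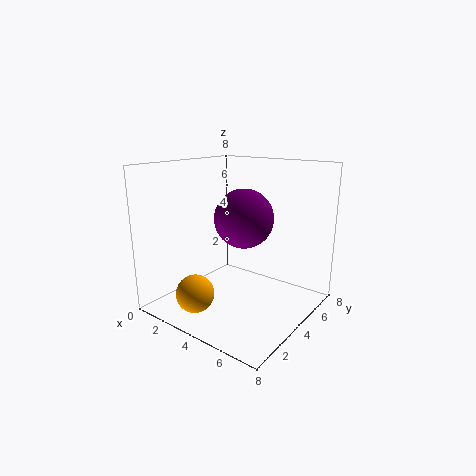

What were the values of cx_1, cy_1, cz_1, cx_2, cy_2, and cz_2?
cx_1 = 3.5, cy_1 = 5.25, cz_1 = 4.75, cx_2 = 3.25, cy_2 = 1.25, cz_2 = 1.5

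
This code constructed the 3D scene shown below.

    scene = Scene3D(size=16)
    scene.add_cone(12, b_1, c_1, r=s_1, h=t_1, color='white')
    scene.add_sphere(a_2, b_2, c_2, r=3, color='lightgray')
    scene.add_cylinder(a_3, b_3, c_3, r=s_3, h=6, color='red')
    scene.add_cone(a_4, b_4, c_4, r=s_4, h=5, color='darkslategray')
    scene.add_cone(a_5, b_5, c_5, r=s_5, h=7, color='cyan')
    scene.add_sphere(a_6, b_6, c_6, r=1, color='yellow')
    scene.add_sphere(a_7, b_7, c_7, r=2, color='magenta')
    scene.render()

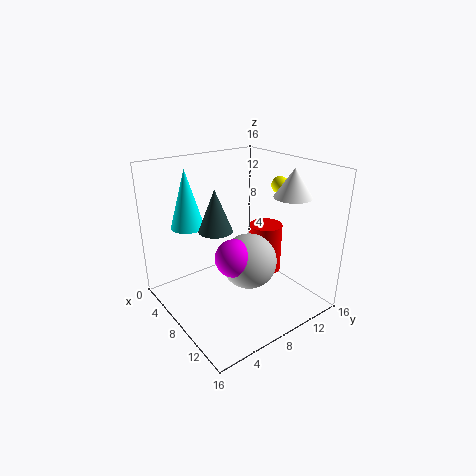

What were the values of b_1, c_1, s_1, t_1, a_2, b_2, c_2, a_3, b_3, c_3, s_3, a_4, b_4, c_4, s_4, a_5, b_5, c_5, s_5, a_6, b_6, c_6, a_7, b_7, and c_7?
b_1 = 12; c_1 = 13; s_1 = 2; t_1 = 3; a_2 = 10; b_2 = 8; c_2 = 6; a_3 = 7; b_3 = 13; c_3 = 2; s_3 = 2; a_4 = 5; b_4 = 7; c_4 = 8; s_4 = 2; a_5 = 2; b_5 = 5; c_5 = 8; s_5 = 2; a_6 = 8; b_6 = 14; c_6 = 13; a_7 = 10; b_7 = 6; c_7 = 7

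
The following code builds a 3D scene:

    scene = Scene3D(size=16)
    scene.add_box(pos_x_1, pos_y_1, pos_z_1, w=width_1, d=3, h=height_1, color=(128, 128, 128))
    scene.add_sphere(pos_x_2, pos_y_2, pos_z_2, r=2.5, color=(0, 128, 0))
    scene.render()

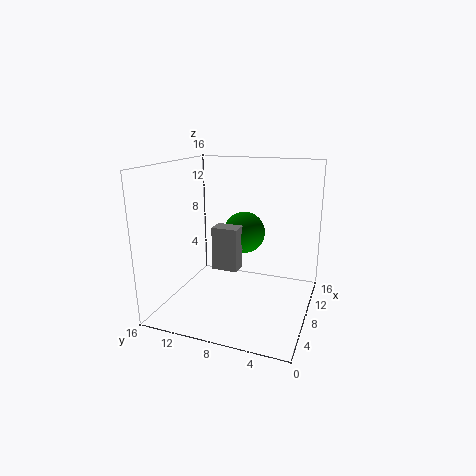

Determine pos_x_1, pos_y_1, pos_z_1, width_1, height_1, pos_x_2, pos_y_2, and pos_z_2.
pos_x_1 = 7.5; pos_y_1 = 8; pos_z_1 = 4; width_1 = 2; height_1 = 5; pos_x_2 = 11.5; pos_y_2 = 8.5; pos_z_2 = 7.5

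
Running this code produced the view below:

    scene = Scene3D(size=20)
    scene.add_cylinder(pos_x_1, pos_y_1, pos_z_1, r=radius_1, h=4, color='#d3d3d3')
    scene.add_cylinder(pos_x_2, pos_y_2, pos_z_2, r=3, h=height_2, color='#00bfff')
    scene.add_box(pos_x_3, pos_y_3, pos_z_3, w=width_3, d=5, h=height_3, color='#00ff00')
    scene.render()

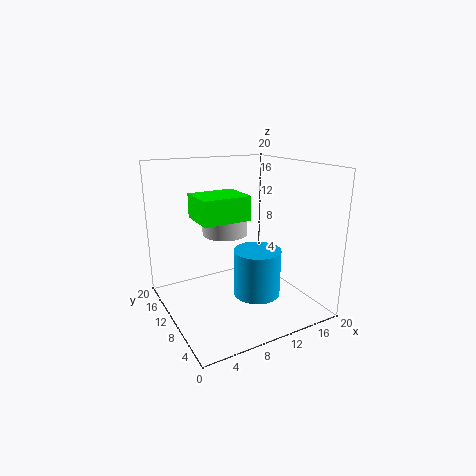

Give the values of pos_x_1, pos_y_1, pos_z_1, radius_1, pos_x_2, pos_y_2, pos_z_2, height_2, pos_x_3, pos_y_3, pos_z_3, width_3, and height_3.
pos_x_1 = 8, pos_y_1 = 10, pos_z_1 = 11, radius_1 = 3, pos_x_2 = 10, pos_y_2 = 5, pos_z_2 = 4, height_2 = 6, pos_x_3 = 3, pos_y_3 = 5, pos_z_3 = 14, width_3 = 6, height_3 = 3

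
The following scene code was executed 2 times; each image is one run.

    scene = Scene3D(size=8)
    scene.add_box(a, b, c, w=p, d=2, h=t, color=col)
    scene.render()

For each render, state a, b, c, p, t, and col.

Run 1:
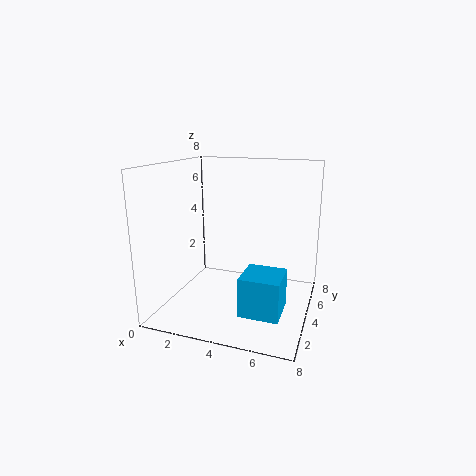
a = 5
b = 1
c = 1
p = 2
t = 2
col = 'deepskyblue'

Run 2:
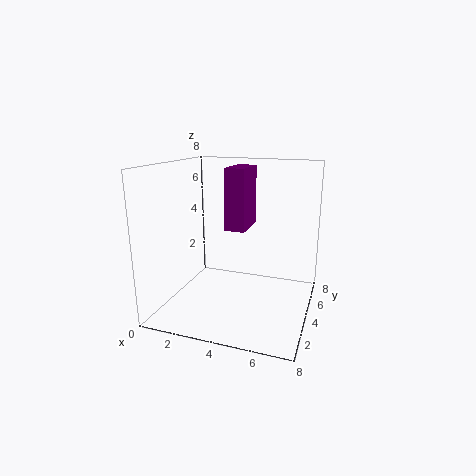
a = 4
b = 2
c = 5
p = 1
t = 3
col = 'purple'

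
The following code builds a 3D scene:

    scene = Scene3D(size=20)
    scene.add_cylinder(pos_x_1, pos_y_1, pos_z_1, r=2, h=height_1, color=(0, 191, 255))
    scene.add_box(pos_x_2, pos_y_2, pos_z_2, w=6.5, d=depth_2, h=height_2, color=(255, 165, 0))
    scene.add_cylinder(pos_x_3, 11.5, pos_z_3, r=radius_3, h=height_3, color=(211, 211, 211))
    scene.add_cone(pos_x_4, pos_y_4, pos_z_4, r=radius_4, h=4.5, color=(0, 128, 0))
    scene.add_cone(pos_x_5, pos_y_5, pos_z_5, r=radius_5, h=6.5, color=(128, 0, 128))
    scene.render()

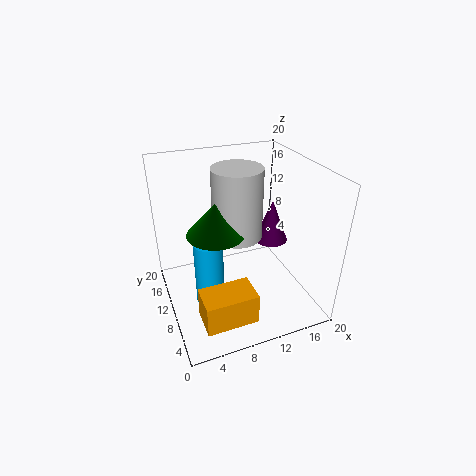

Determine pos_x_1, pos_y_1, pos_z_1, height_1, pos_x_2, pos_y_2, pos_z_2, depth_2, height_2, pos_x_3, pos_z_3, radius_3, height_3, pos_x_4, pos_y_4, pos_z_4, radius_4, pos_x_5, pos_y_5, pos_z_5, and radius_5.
pos_x_1 = 5.5
pos_y_1 = 9.5
pos_z_1 = 1
height_1 = 9.5
pos_x_2 = 2.5
pos_y_2 = 0.5
pos_z_2 = 3.5
depth_2 = 4
height_2 = 4
pos_x_3 = 10.5
pos_z_3 = 9.5
radius_3 = 3.5
height_3 = 10
pos_x_4 = 7
pos_y_4 = 10.5
pos_z_4 = 11
radius_4 = 4
pos_x_5 = 16.5
pos_y_5 = 12.5
pos_z_5 = 7
radius_5 = 2.5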